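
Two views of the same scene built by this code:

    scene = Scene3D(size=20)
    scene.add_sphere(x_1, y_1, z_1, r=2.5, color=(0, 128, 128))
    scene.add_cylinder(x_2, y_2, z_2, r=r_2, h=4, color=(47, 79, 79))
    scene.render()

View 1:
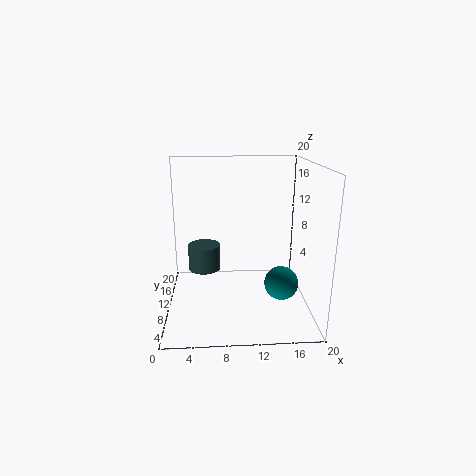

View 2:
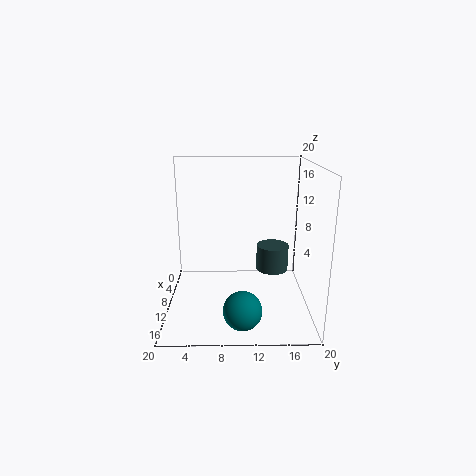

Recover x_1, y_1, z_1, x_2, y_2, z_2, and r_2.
x_1 = 16.5
y_1 = 10.5
z_1 = 2.5
x_2 = 5
y_2 = 15.5
z_2 = 3
r_2 = 2.5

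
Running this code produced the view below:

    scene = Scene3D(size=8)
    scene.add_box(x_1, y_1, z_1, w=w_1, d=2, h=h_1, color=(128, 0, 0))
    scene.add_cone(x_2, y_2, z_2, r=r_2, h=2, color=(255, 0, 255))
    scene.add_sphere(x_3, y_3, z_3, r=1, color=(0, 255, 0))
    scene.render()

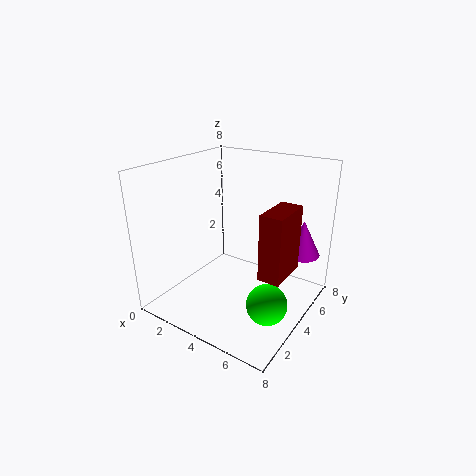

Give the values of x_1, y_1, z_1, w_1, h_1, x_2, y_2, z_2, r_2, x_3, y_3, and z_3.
x_1 = 7; y_1 = 1; z_1 = 4; w_1 = 1; h_1 = 3; x_2 = 7; y_2 = 6; z_2 = 3; r_2 = 1; x_3 = 7; y_3 = 2; z_3 = 2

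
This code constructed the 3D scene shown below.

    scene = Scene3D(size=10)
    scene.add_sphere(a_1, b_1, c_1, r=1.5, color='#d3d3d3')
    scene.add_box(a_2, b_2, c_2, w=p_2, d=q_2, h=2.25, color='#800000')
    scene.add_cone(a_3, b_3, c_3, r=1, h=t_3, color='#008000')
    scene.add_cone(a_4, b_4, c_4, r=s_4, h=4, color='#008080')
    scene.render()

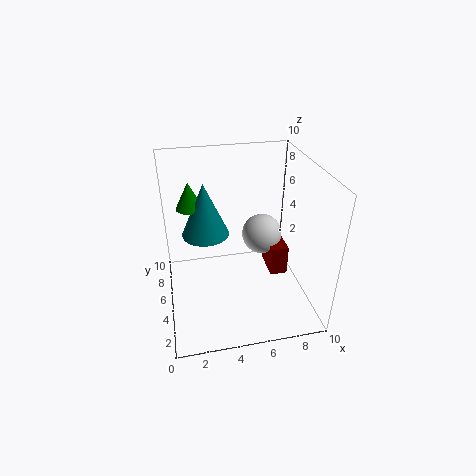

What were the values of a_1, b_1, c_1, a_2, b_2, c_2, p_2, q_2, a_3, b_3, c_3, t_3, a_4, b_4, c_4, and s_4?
a_1 = 7.25; b_1 = 6.75; c_1 = 4; a_2 = 7.5; b_2 = 4.75; c_2 = 1.5; p_2 = 1.25; q_2 = 2.5; a_3 = 2; b_3 = 7.75; c_3 = 6.25; t_3 = 2; a_4 = 3; b_4 = 7.25; c_4 = 4.25; s_4 = 1.75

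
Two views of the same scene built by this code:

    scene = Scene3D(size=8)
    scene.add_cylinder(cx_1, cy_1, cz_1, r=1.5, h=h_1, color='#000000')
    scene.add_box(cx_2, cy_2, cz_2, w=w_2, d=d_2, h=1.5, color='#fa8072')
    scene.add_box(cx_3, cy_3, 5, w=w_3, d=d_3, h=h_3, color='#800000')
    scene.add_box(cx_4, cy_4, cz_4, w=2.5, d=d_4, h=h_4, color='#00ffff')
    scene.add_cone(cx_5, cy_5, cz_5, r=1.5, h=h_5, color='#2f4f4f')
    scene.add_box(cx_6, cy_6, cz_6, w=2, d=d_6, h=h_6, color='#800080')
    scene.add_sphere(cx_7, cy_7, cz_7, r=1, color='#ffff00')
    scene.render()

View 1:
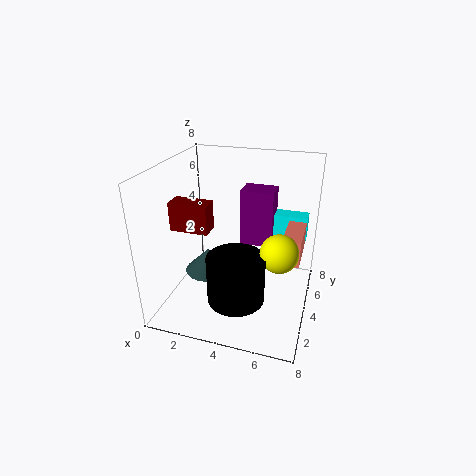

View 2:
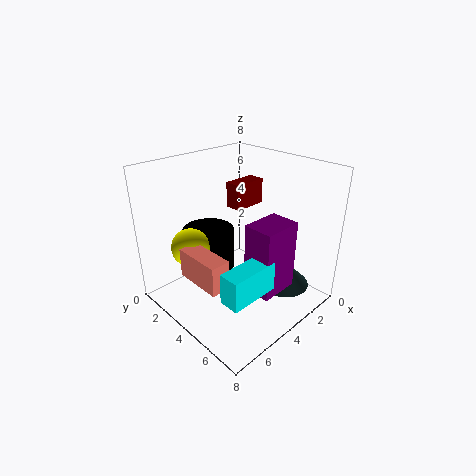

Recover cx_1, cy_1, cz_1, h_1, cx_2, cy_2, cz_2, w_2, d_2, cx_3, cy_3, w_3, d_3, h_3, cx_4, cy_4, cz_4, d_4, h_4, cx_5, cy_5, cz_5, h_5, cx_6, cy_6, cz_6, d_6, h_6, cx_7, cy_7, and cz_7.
cx_1 = 4.5; cy_1 = 2; cz_1 = 1.5; h_1 = 2.5; cx_2 = 6.5; cy_2 = 3.5; cz_2 = 3; w_2 = 1; d_2 = 2.5; cx_3 = 1; cy_3 = 2; w_3 = 2; d_3 = 1; h_3 = 1.5; cx_4 = 5; cy_4 = 6.5; cz_4 = 3; d_4 = 1; h_4 = 1.5; cx_5 = 1.5; cy_5 = 5.5; cz_5 = 0.5; h_5 = 1.5; cx_6 = 3.5; cy_6 = 6; cz_6 = 2.5; d_6 = 1.5; h_6 = 3.5; cx_7 = 6.5; cy_7 = 3; cz_7 = 4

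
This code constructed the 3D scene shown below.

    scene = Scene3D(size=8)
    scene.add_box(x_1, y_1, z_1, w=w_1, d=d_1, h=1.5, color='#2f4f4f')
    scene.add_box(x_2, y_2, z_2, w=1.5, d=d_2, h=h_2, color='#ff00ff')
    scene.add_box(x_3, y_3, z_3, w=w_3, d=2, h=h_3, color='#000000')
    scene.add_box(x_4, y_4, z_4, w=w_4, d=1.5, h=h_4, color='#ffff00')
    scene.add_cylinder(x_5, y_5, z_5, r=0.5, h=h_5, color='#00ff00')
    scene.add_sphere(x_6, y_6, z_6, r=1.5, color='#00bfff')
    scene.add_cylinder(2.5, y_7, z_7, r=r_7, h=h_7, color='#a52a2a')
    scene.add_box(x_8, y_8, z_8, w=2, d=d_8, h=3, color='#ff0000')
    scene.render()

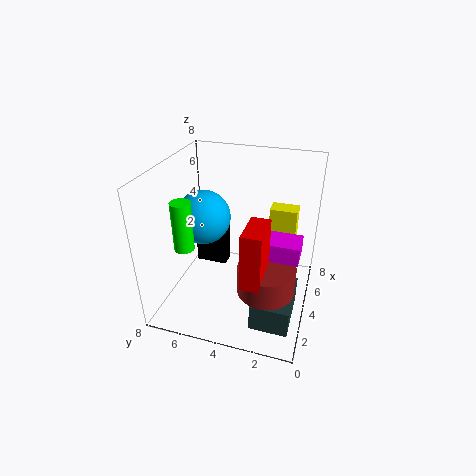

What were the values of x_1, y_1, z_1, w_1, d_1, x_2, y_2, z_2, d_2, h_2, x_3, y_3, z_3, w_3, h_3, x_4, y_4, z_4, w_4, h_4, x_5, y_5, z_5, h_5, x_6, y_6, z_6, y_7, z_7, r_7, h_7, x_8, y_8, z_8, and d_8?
x_1 = 1, y_1 = 0.5, z_1 = 0.5, w_1 = 3, d_1 = 2, x_2 = 3, y_2 = 0.5, z_2 = 3.5, d_2 = 2, h_2 = 1, x_3 = 6, y_3 = 5.5, z_3 = 0.5, w_3 = 1, h_3 = 3.5, x_4 = 5, y_4 = 1, z_4 = 3, w_4 = 1, h_4 = 2.5, x_5 = 1.5, y_5 = 6, z_5 = 4.5, h_5 = 2.5, x_6 = 4, y_6 = 6, z_6 = 5, y_7 = 2, z_7 = 2, r_7 = 1.5, h_7 = 1.5, x_8 = 1, y_8 = 2, z_8 = 3, d_8 = 1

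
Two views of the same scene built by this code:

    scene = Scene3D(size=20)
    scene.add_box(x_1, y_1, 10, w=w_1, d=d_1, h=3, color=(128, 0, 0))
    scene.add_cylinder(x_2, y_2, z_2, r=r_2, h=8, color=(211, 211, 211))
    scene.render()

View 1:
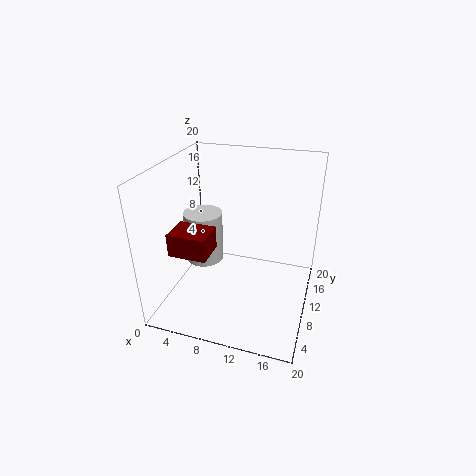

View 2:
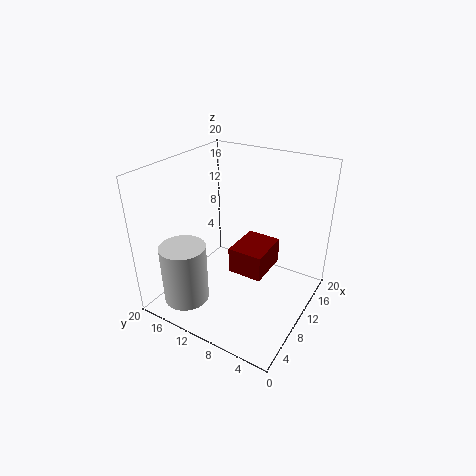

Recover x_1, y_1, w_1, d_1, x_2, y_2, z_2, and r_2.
x_1 = 3
y_1 = 3
w_1 = 5
d_1 = 4
x_2 = 3
y_2 = 14
z_2 = 3
r_2 = 3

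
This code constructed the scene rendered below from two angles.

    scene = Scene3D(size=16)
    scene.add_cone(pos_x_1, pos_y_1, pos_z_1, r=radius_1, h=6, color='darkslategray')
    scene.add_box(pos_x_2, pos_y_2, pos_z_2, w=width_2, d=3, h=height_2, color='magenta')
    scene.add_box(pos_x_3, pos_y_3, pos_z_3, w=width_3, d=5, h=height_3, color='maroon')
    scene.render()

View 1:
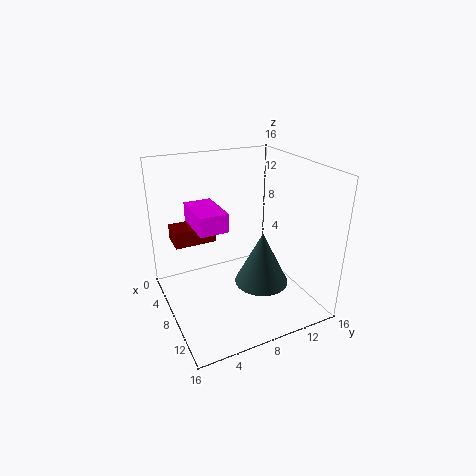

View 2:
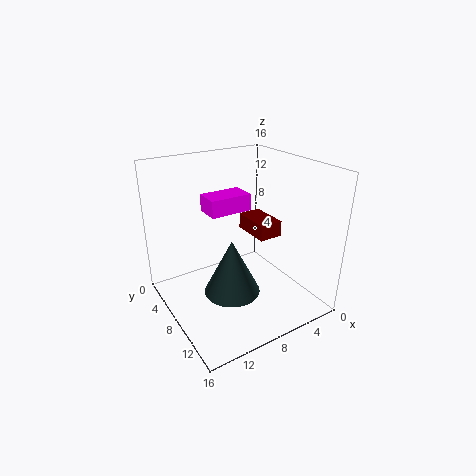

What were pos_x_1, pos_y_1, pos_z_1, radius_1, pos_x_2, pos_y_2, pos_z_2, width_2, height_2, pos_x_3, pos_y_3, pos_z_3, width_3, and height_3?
pos_x_1 = 10; pos_y_1 = 10; pos_z_1 = 3; radius_1 = 3; pos_x_2 = 5; pos_y_2 = 3; pos_z_2 = 10; width_2 = 5; height_2 = 2; pos_x_3 = 1; pos_y_3 = 2; pos_z_3 = 6; width_3 = 3; height_3 = 2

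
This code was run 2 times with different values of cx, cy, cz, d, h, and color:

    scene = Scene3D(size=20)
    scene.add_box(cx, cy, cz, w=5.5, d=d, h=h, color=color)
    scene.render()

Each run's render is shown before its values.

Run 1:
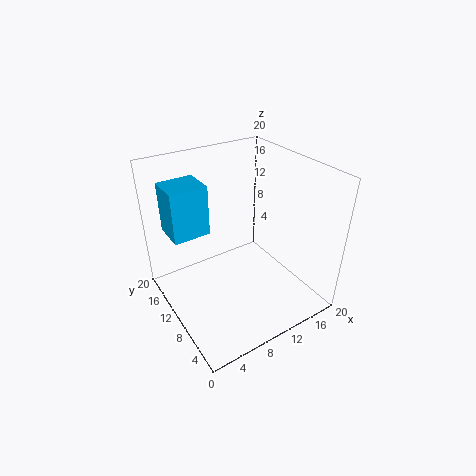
cx = 2.5
cy = 14.5
cz = 9
d = 5
h = 7.5
color = 'deepskyblue'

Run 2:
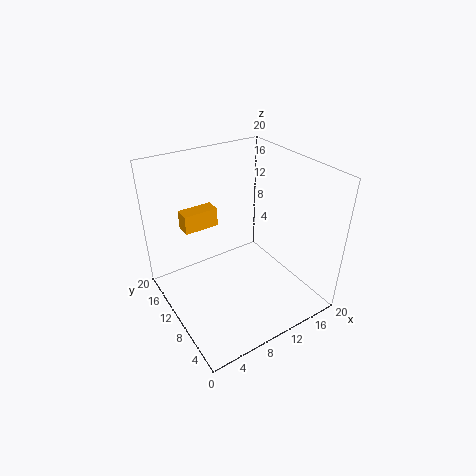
cx = 5.5
cy = 17.5
cz = 8
d = 2.5
h = 3
color = 'orange'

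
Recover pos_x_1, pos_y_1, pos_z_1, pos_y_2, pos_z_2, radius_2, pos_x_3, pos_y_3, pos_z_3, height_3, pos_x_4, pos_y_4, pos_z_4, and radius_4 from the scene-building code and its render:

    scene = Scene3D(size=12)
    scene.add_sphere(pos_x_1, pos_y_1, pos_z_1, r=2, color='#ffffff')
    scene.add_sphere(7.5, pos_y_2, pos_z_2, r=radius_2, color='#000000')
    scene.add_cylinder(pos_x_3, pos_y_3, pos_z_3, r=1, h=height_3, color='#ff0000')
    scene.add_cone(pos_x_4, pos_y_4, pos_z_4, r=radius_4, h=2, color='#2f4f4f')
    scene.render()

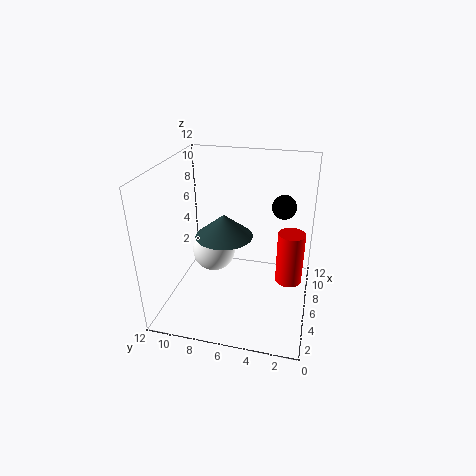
pos_x_1 = 8.5
pos_y_1 = 9
pos_z_1 = 3
pos_y_2 = 2.5
pos_z_2 = 8.5
radius_2 = 1
pos_x_3 = 4
pos_y_3 = 1.5
pos_z_3 = 4
height_3 = 4
pos_x_4 = 7
pos_y_4 = 7.5
pos_z_4 = 5.5
radius_4 = 2.5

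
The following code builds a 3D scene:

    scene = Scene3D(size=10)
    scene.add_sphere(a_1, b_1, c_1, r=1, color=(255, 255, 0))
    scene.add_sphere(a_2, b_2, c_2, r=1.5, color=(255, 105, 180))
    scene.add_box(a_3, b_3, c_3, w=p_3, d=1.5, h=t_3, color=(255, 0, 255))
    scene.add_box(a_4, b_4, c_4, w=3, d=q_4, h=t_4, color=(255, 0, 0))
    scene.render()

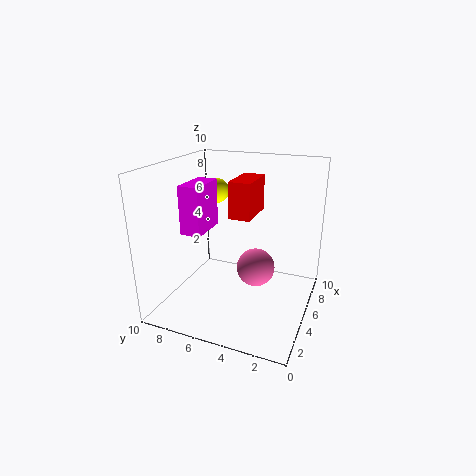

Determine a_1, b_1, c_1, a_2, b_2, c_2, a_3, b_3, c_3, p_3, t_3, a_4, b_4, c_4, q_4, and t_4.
a_1 = 9
b_1 = 8.5
c_1 = 7
a_2 = 7.5
b_2 = 4.5
c_2 = 1.5
a_3 = 4
b_3 = 7.5
c_3 = 5
p_3 = 3
t_3 = 3.5
a_4 = 4.5
b_4 = 4
c_4 = 6.5
q_4 = 1.5
t_4 = 2.5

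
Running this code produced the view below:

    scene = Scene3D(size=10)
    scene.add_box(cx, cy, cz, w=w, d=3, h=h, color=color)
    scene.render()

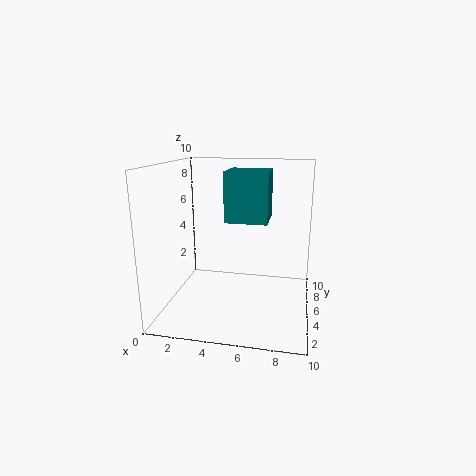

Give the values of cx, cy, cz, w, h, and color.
cx = 4, cy = 5, cz = 6, w = 3, h = 3.5, color = 'teal'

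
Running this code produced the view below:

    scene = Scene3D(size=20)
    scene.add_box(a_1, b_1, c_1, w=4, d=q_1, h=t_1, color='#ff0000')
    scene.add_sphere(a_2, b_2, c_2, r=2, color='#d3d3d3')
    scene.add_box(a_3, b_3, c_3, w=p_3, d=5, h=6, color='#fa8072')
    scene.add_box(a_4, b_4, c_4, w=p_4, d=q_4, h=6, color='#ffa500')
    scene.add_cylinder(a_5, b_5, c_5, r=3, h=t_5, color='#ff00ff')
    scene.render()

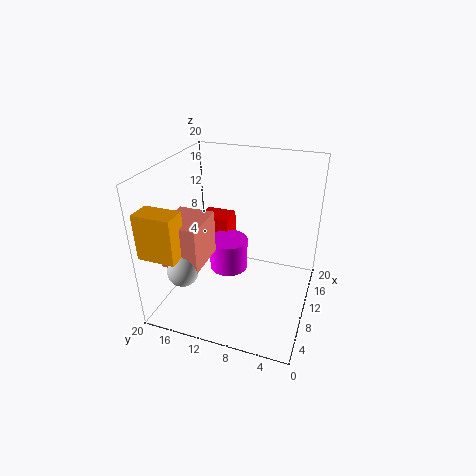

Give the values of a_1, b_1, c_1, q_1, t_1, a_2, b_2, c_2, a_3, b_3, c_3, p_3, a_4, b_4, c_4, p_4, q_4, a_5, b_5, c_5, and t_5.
a_1 = 16
b_1 = 14
c_1 = 5
q_1 = 5
t_1 = 4
a_2 = 3
b_2 = 15
c_2 = 8
a_3 = 3
b_3 = 13
c_3 = 8
p_3 = 6
a_4 = 1
b_4 = 15
c_4 = 10
p_4 = 3
q_4 = 5
a_5 = 14
b_5 = 13
c_5 = 2
t_5 = 5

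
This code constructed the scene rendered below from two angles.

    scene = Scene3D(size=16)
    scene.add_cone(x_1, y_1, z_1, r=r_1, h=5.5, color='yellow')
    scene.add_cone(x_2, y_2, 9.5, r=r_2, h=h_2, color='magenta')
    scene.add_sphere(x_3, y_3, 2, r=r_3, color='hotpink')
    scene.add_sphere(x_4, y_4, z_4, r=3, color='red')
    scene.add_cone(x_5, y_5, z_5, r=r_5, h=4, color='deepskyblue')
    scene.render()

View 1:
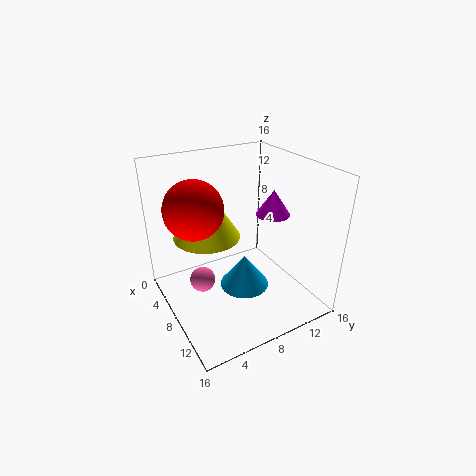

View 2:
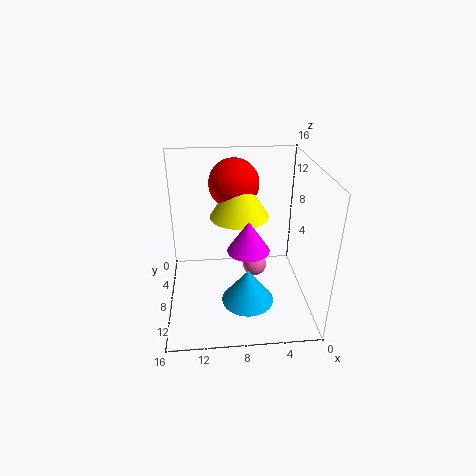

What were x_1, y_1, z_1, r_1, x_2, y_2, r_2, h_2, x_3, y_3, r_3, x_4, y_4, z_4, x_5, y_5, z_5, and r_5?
x_1 = 7.5, y_1 = 4.5, z_1 = 9, r_1 = 3.5, x_2 = 7.5, y_2 = 13, r_2 = 2, h_2 = 3, x_3 = 5.5, y_3 = 4.5, r_3 = 1.5, x_4 = 8, y_4 = 3, z_4 = 12.5, x_5 = 7, y_5 = 9.5, z_5 = 0.5, r_5 = 3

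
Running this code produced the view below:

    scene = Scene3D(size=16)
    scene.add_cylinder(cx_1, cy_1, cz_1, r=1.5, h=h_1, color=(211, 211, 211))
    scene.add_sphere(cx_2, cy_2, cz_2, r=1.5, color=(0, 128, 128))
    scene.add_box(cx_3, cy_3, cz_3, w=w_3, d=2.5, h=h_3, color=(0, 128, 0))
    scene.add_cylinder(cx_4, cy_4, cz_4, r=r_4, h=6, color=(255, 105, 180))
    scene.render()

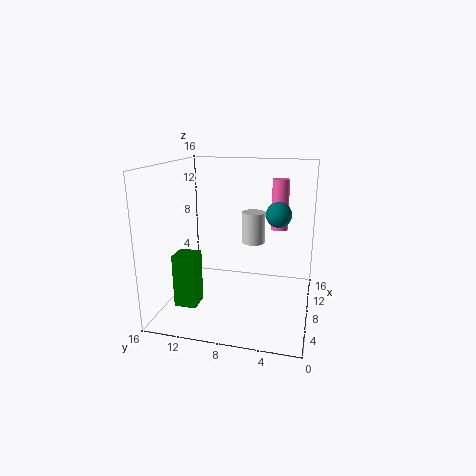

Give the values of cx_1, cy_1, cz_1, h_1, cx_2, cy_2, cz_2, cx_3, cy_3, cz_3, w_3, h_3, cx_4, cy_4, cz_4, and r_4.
cx_1 = 14; cy_1 = 7.5; cz_1 = 5.5; h_1 = 4; cx_2 = 11.5; cy_2 = 4; cz_2 = 10; cx_3 = 4.5; cy_3 = 12; cz_3 = 0.5; w_3 = 2.5; h_3 = 6; cx_4 = 12.5; cy_4 = 4; cz_4 = 8; r_4 = 1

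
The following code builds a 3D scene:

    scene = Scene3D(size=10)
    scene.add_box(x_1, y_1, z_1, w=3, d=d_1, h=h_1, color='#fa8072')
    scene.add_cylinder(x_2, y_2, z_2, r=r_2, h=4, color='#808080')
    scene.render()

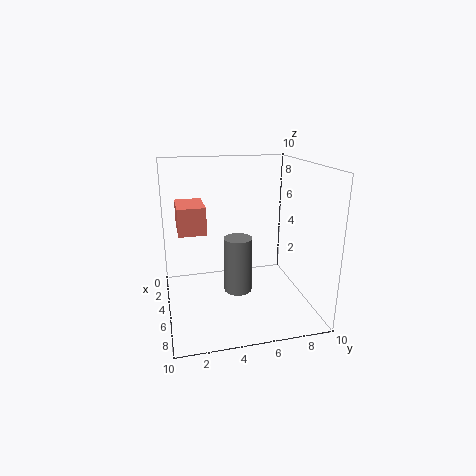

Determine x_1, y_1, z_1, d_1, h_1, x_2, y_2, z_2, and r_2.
x_1 = 1, y_1 = 1, z_1 = 5, d_1 = 2, h_1 = 2, x_2 = 5, y_2 = 5, z_2 = 1, r_2 = 1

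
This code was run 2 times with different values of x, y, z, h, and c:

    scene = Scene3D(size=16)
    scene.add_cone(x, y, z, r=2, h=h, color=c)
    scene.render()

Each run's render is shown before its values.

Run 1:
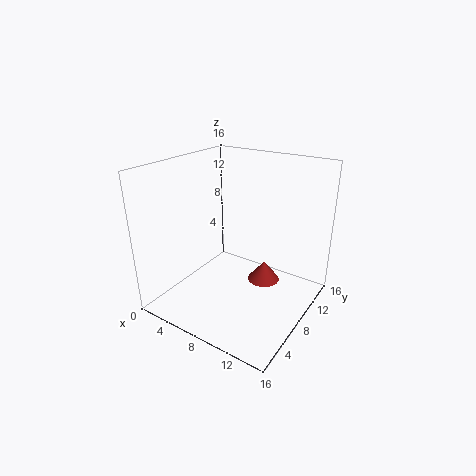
x = 9
y = 12.5
z = 0.5
h = 2.5
c = 'brown'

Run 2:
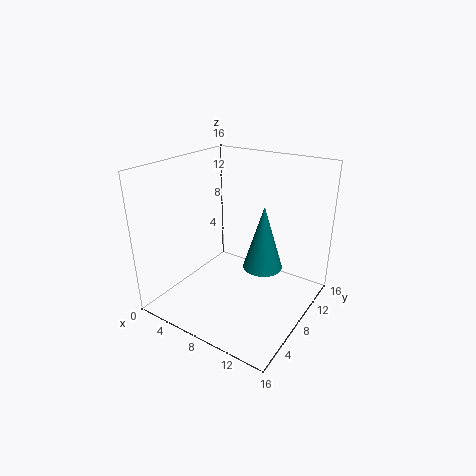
x = 12
y = 6.5
z = 6.5
h = 6.5
c = 'teal'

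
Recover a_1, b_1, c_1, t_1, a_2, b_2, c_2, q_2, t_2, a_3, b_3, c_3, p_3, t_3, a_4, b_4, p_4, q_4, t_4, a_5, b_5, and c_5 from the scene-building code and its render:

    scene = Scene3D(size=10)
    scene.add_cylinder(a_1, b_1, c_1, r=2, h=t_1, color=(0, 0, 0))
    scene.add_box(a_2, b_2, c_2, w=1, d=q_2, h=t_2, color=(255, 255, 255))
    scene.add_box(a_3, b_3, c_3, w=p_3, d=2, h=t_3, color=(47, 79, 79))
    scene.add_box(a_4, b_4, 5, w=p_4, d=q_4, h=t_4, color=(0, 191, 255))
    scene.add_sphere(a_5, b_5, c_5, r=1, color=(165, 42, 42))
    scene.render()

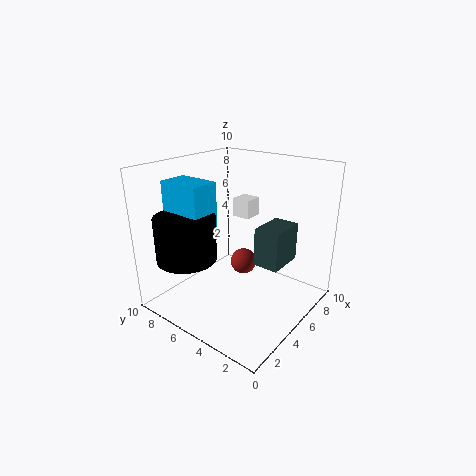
a_1 = 2; b_1 = 7; c_1 = 4; t_1 = 3; a_2 = 2; b_2 = 2; c_2 = 8; q_2 = 1; t_2 = 1; a_3 = 7; b_3 = 3; c_3 = 2; p_3 = 3; t_3 = 3; a_4 = 2; b_4 = 6; p_4 = 2; q_4 = 3; t_4 = 4; a_5 = 7; b_5 = 6; c_5 = 2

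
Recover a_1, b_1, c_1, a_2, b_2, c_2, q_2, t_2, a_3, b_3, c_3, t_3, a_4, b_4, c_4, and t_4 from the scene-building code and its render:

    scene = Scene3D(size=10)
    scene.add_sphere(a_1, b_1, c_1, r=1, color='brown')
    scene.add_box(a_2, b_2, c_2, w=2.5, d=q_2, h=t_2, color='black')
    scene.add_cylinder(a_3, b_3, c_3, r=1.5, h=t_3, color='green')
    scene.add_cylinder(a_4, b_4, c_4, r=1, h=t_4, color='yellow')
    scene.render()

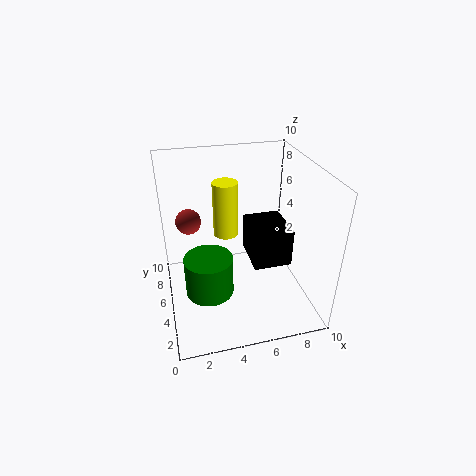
a_1 = 2; b_1 = 9; c_1 = 4.5; a_2 = 5.5; b_2 = 2.5; c_2 = 4; q_2 = 3; t_2 = 2.5; a_3 = 2.5; b_3 = 2.5; c_3 = 3; t_3 = 2.5; a_4 = 5; b_4 = 9; c_4 = 3; t_4 = 4.5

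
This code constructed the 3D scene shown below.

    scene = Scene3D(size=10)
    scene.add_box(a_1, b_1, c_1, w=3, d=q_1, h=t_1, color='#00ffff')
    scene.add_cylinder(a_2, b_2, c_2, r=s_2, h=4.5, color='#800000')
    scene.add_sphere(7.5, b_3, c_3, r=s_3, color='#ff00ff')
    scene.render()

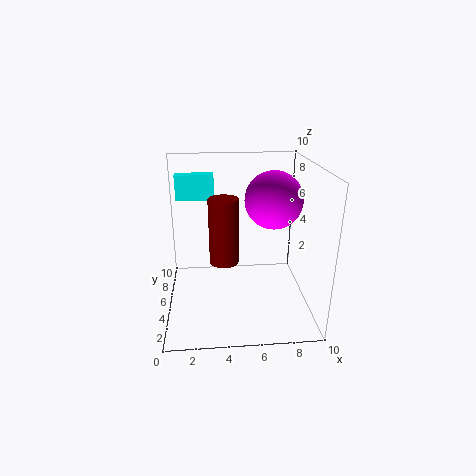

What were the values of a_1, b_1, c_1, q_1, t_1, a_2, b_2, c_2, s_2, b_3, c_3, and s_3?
a_1 = 0.5
b_1 = 9
c_1 = 6.5
q_1 = 1
t_1 = 2
a_2 = 4
b_2 = 4.5
c_2 = 3.5
s_2 = 1
b_3 = 5.5
c_3 = 7.5
s_3 = 2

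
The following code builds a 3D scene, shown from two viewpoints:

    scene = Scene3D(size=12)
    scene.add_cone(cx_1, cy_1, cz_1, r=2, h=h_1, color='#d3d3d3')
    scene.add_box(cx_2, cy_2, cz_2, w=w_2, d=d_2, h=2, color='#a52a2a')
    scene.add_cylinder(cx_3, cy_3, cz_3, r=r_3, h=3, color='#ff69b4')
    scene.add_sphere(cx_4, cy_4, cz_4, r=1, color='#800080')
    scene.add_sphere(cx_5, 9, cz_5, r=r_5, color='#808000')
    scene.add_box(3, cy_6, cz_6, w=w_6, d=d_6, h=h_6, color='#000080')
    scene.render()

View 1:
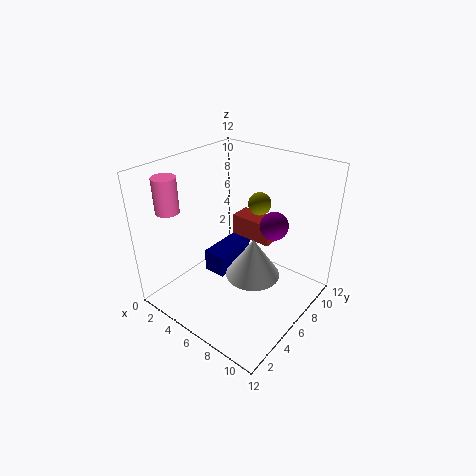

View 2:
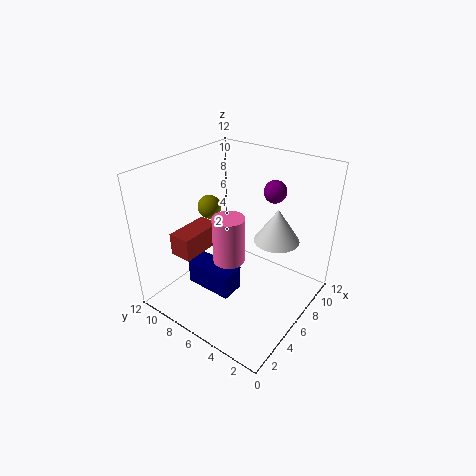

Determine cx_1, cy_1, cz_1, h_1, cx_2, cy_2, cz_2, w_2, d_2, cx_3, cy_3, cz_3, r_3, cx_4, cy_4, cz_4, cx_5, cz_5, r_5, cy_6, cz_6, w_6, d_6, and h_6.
cx_1 = 9; cy_1 = 4; cz_1 = 5; h_1 = 3; cx_2 = 3; cy_2 = 9; cz_2 = 4; w_2 = 4; d_2 = 2; cx_3 = 1; cy_3 = 3; cz_3 = 8; r_3 = 1; cx_4 = 10; cy_4 = 5; cz_4 = 9; cx_5 = 6; cz_5 = 8; r_5 = 1; cy_6 = 5; cz_6 = 2; w_6 = 2; d_6 = 4; h_6 = 2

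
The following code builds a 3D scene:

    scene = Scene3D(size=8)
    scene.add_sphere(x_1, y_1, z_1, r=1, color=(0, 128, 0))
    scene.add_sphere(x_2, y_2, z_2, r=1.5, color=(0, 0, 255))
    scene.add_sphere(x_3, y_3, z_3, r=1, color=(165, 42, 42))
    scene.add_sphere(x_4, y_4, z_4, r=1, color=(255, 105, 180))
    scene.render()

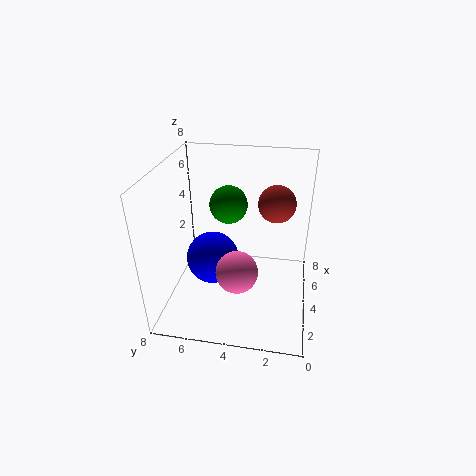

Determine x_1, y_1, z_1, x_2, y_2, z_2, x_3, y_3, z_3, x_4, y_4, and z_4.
x_1 = 4
y_1 = 4.5
z_1 = 6
x_2 = 4
y_2 = 5.5
z_2 = 2.5
x_3 = 4.5
y_3 = 2
z_3 = 6
x_4 = 1
y_4 = 3.5
z_4 = 4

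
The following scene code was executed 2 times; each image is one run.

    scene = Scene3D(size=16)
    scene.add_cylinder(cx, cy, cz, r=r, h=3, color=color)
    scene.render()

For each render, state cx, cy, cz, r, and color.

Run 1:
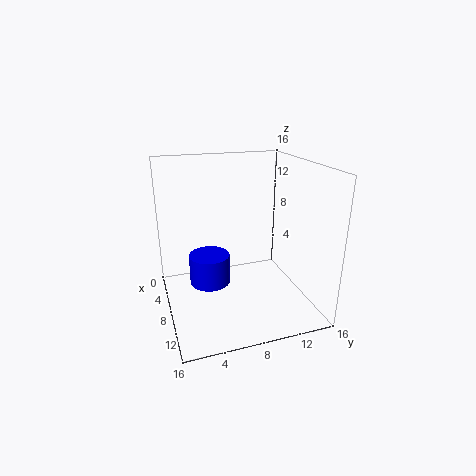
cx = 11, cy = 4, cz = 5, r = 2, color = 'blue'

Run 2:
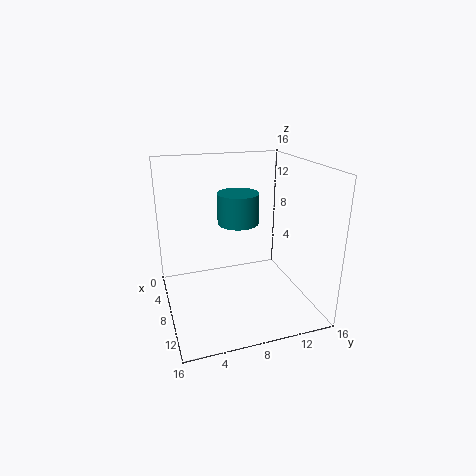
cx = 11, cy = 7, cz = 11, r = 2, color = 'teal'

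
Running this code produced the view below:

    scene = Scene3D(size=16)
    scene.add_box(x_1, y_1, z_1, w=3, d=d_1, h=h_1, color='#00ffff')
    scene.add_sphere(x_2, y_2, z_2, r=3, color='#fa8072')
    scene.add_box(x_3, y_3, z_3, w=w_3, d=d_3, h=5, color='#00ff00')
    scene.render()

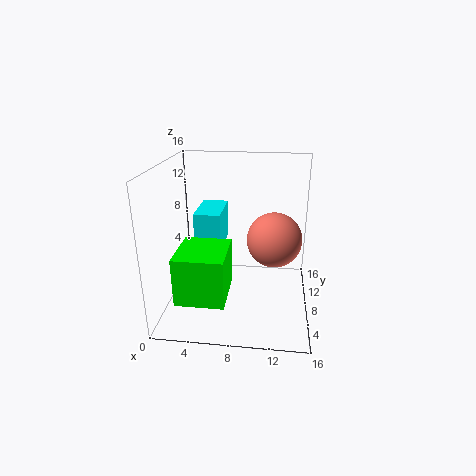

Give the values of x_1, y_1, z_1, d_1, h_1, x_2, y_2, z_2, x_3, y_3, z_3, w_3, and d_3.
x_1 = 3, y_1 = 8, z_1 = 6, d_1 = 5.5, h_1 = 4.5, x_2 = 12, y_2 = 8, z_2 = 8, x_3 = 2.5, y_3 = 1, z_3 = 3.5, w_3 = 5, d_3 = 5.5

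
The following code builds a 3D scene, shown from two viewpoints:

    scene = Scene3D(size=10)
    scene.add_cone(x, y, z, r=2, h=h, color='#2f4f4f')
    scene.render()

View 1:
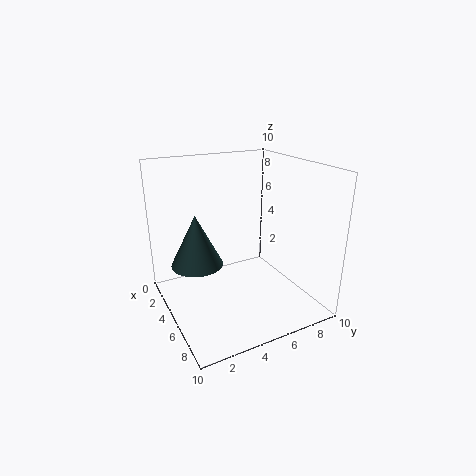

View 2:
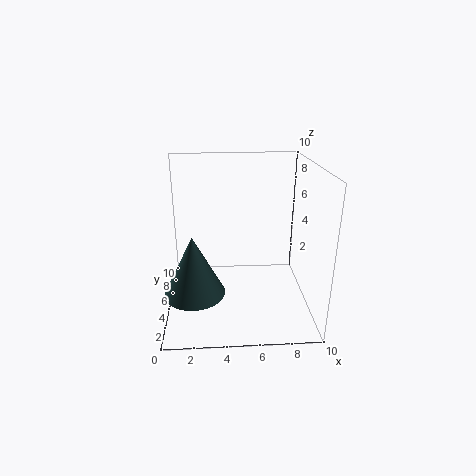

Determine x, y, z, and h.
x = 2
y = 3
z = 2
h = 4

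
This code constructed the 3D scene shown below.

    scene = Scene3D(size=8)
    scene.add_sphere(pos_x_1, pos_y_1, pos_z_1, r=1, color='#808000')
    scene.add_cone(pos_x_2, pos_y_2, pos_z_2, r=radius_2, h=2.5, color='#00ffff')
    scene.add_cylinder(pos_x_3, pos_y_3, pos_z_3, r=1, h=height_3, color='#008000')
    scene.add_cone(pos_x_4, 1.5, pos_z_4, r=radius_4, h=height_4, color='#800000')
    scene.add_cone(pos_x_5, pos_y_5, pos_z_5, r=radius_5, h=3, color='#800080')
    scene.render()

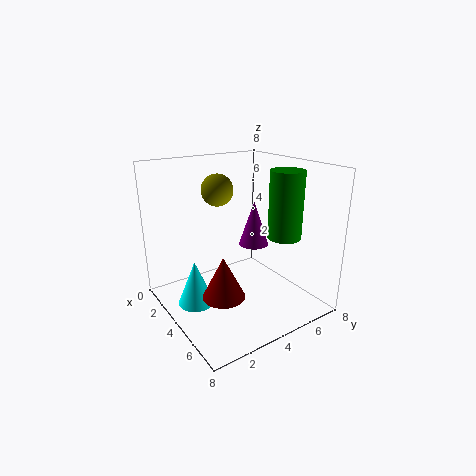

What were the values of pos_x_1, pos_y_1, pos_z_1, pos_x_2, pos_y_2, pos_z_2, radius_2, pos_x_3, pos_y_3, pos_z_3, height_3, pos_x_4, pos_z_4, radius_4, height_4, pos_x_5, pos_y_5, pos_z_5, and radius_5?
pos_x_1 = 1; pos_y_1 = 4.5; pos_z_1 = 6; pos_x_2 = 3.5; pos_y_2 = 1.5; pos_z_2 = 0.5; radius_2 = 1; pos_x_3 = 4.5; pos_y_3 = 7; pos_z_3 = 3.5; height_3 = 4; pos_x_4 = 6.5; pos_z_4 = 2.5; radius_4 = 1; height_4 = 2; pos_x_5 = 1.5; pos_y_5 = 7; pos_z_5 = 2; radius_5 = 1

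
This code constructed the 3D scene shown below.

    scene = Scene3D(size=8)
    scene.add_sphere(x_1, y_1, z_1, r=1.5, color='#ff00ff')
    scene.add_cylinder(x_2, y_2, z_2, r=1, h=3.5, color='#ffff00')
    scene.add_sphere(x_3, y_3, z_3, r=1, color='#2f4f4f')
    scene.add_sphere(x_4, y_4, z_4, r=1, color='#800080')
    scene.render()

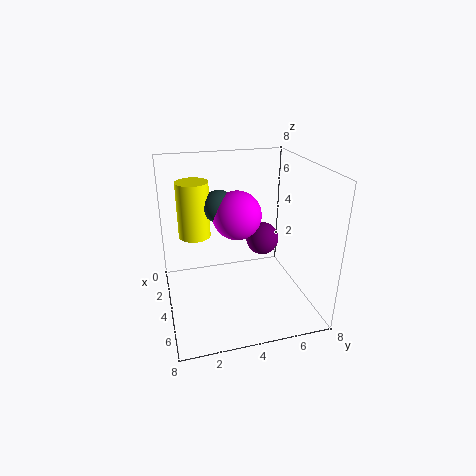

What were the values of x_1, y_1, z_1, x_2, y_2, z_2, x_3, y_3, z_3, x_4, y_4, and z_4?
x_1 = 2; y_1 = 4.5; z_1 = 4.5; x_2 = 1; y_2 = 2; z_2 = 3; x_3 = 1.5; y_3 = 3.5; z_3 = 5; x_4 = 2.5; y_4 = 6; z_4 = 3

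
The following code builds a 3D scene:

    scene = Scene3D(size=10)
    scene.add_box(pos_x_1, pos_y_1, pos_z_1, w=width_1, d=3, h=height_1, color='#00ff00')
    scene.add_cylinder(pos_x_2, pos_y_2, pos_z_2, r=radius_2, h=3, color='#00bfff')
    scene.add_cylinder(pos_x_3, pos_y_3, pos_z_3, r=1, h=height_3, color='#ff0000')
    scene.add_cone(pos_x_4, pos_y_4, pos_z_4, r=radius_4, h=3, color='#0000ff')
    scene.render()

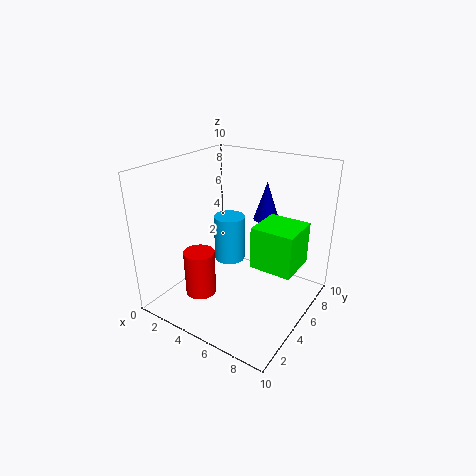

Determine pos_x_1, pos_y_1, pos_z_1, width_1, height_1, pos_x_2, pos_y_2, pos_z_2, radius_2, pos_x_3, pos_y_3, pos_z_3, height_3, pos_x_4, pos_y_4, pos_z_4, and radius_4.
pos_x_1 = 6
pos_y_1 = 5
pos_z_1 = 3
width_1 = 3
height_1 = 3
pos_x_2 = 5
pos_y_2 = 4
pos_z_2 = 4
radius_2 = 1
pos_x_3 = 4
pos_y_3 = 2
pos_z_3 = 2
height_3 = 3
pos_x_4 = 5
pos_y_4 = 9
pos_z_4 = 5
radius_4 = 1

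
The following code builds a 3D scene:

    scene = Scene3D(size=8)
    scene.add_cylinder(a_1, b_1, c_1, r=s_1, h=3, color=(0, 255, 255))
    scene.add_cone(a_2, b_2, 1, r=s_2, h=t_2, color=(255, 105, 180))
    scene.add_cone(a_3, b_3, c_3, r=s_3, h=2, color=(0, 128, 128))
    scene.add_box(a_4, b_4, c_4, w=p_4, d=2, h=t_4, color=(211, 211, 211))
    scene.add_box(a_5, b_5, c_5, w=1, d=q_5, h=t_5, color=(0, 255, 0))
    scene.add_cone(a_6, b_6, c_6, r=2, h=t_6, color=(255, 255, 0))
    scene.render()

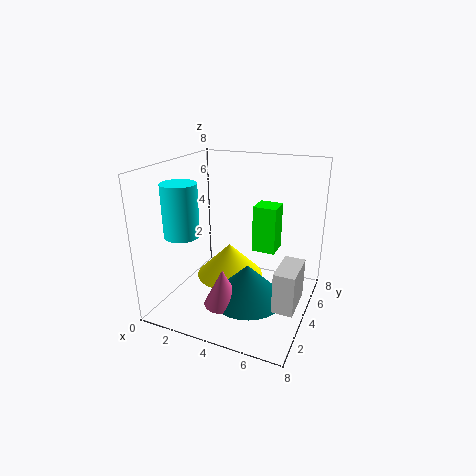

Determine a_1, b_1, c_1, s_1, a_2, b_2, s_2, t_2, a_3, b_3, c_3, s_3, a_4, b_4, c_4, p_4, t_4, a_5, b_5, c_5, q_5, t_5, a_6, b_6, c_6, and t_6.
a_1 = 1; b_1 = 3; c_1 = 4; s_1 = 1; a_2 = 4; b_2 = 2; s_2 = 1; t_2 = 2; a_3 = 5; b_3 = 3; c_3 = 1; s_3 = 2; a_4 = 7; b_4 = 1; c_4 = 2; p_4 = 1; t_4 = 2; a_5 = 6; b_5 = 1; c_5 = 5; q_5 = 1; t_5 = 2; a_6 = 3; b_6 = 5; c_6 = 1; t_6 = 2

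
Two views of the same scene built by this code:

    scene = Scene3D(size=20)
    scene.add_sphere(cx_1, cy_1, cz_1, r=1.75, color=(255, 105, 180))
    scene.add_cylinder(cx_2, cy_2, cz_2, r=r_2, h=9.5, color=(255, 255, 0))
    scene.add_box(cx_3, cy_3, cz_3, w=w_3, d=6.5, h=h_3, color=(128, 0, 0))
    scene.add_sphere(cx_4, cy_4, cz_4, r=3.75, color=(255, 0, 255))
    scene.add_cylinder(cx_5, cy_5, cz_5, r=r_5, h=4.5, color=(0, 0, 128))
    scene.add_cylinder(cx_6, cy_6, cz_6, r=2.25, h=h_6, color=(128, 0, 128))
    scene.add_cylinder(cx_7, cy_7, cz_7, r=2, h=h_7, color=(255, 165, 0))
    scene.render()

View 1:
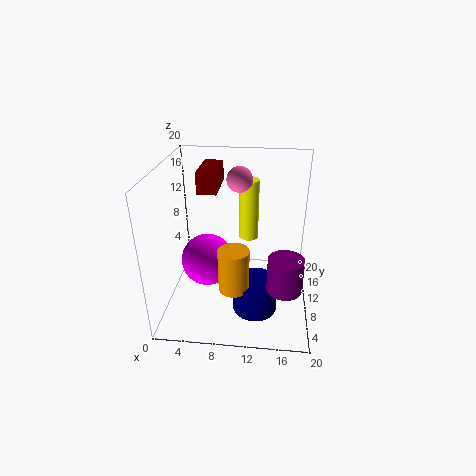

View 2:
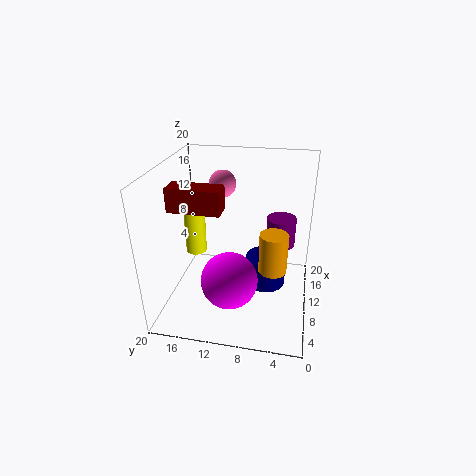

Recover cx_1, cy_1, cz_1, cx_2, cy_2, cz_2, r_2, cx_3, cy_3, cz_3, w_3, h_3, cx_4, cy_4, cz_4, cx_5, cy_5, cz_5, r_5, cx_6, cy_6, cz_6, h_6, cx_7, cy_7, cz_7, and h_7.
cx_1 = 10; cy_1 = 12; cz_1 = 17.75; cx_2 = 11; cy_2 = 16.5; cz_2 = 6.75; r_2 = 1.5; cx_3 = 4.25; cy_3 = 11; cz_3 = 15.75; w_3 = 2.75; h_3 = 3; cx_4 = 5.5; cy_4 = 10.25; cz_4 = 6; cx_5 = 12.75; cy_5 = 6.25; cz_5 = 1.25; r_5 = 3; cx_6 = 16.5; cy_6 = 4.5; cz_6 = 6; h_6 = 4.5; cx_7 = 10; cy_7 = 5; cz_7 = 5.25; h_7 = 5.75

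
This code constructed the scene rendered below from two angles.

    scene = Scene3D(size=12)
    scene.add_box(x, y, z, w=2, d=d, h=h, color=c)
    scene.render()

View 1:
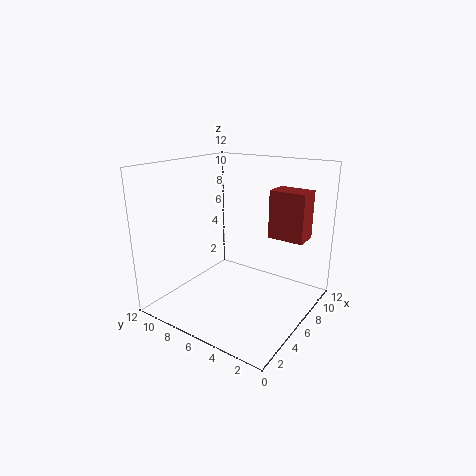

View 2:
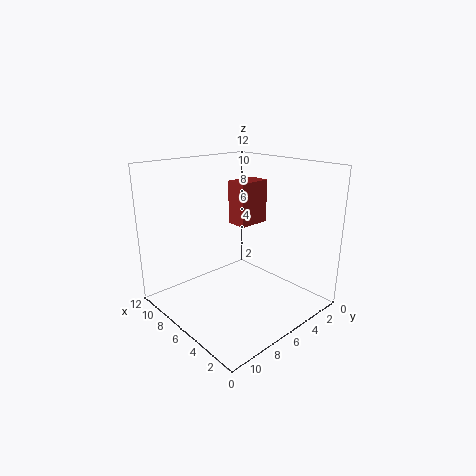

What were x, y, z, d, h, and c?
x = 7.5; y = 1; z = 6; d = 3; h = 4; c = 'brown'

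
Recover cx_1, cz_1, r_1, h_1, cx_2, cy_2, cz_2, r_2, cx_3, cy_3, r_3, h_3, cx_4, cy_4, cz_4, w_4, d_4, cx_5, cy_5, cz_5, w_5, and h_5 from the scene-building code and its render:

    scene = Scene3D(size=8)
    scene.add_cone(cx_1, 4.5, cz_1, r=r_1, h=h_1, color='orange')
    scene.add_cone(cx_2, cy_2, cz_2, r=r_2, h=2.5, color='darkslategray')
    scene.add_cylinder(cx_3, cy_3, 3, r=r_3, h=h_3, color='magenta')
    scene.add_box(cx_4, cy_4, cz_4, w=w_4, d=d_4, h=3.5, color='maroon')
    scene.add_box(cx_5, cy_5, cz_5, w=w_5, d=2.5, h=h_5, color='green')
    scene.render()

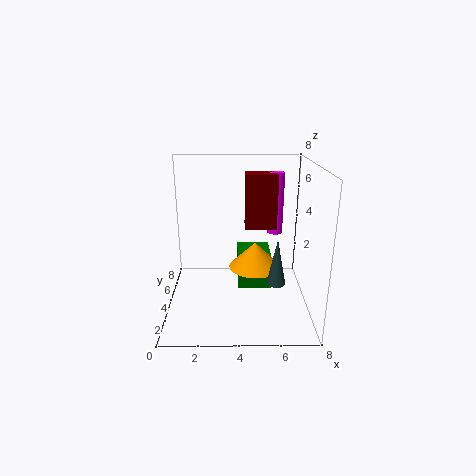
cx_1 = 5, cz_1 = 2, r_1 = 1.5, h_1 = 1.5, cx_2 = 6, cy_2 = 2.5, cz_2 = 2, r_2 = 0.5, cx_3 = 6.5, cy_3 = 7.5, r_3 = 0.5, h_3 = 4, cx_4 = 4.5, cy_4 = 6.5, cz_4 = 3.5, w_4 = 2, d_4 = 1.5, cx_5 = 4, cy_5 = 4.5, cz_5 = 0.5, w_5 = 2, h_5 = 2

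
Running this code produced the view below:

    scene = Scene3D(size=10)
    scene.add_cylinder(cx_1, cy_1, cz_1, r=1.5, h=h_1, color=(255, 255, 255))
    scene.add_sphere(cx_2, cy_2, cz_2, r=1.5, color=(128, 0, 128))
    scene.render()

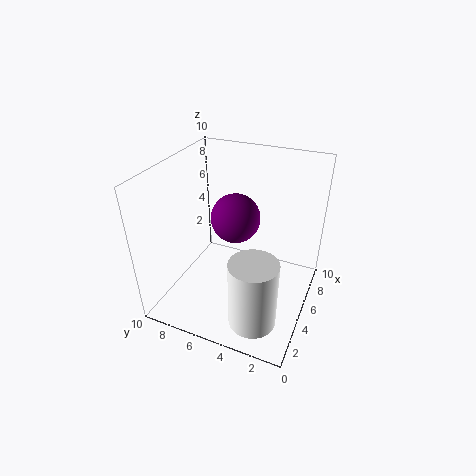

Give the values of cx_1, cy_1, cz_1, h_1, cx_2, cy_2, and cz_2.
cx_1 = 1.5
cy_1 = 2.5
cz_1 = 1.5
h_1 = 4.5
cx_2 = 3.5
cy_2 = 4.5
cz_2 = 7.5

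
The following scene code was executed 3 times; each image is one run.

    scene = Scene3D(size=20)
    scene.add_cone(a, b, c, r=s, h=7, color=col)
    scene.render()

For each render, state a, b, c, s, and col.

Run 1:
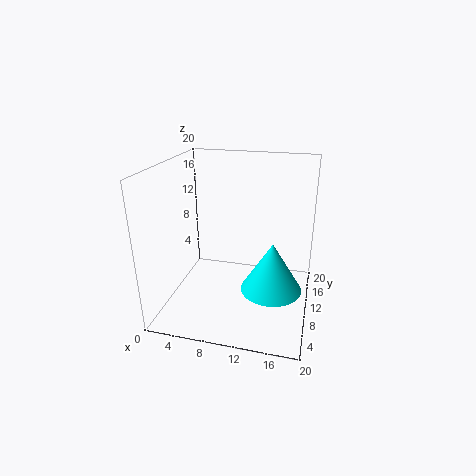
a = 15; b = 9.25; c = 3; s = 4.25; col = 'cyan'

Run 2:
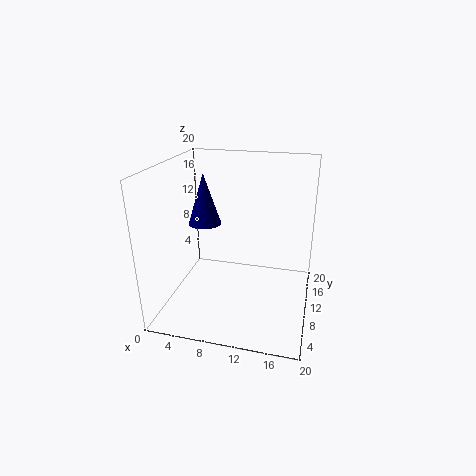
a = 5.25; b = 10; c = 11.75; s = 2.25; col = 'navy'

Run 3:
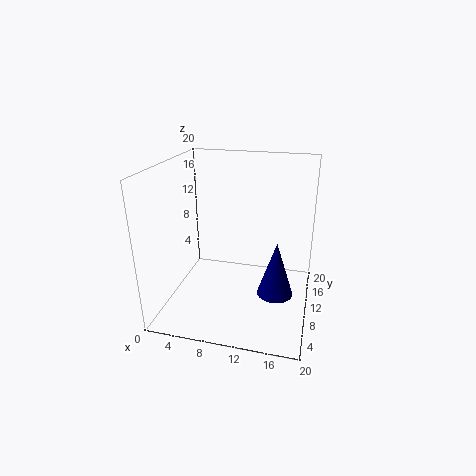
a = 16; b = 5.5; c = 5; s = 2.25; col = 'navy'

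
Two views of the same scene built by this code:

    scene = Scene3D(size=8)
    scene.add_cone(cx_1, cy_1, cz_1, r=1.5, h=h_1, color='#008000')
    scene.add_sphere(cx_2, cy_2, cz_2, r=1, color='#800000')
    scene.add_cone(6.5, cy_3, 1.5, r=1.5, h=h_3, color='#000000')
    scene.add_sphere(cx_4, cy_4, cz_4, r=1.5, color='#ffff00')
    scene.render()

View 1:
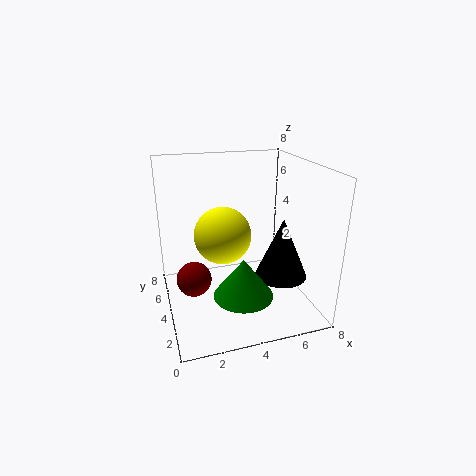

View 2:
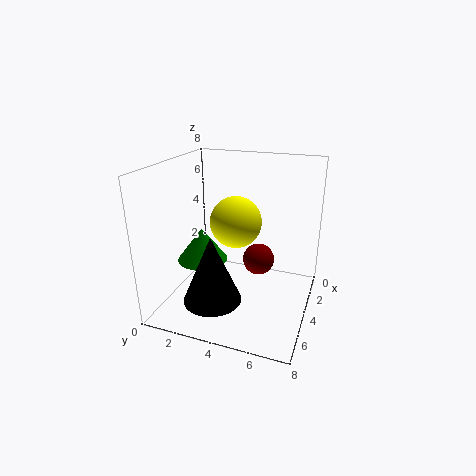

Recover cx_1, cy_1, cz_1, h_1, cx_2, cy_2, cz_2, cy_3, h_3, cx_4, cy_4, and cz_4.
cx_1 = 3.5
cy_1 = 1.5
cz_1 = 2
h_1 = 2
cx_2 = 1.5
cy_2 = 4.5
cz_2 = 1.5
cy_3 = 3.5
h_3 = 3.5
cx_4 = 3
cy_4 = 3.5
cz_4 = 4.5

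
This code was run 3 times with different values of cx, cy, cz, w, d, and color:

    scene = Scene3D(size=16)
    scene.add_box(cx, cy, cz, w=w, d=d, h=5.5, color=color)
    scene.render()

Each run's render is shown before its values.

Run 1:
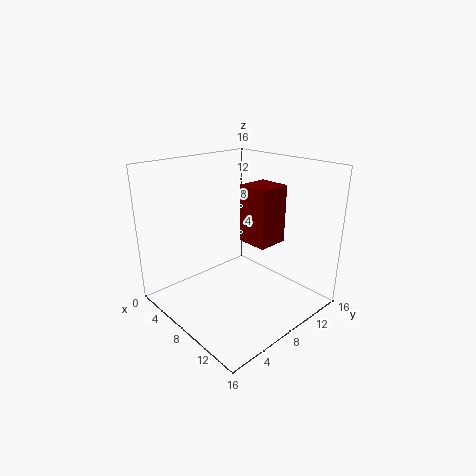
cx = 11
cy = 5.5
cz = 9.5
w = 3
d = 3
color = 'maroon'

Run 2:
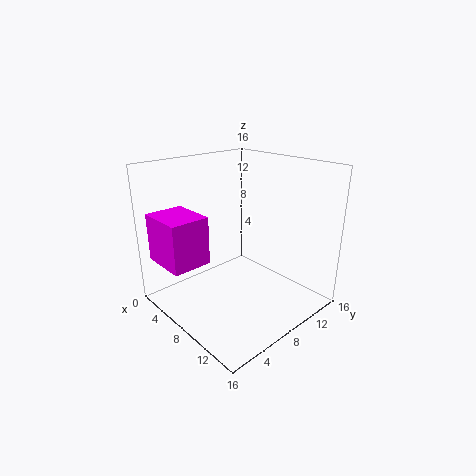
cx = 0.5
cy = 1
cz = 5
w = 5.5
d = 4.5
color = 'magenta'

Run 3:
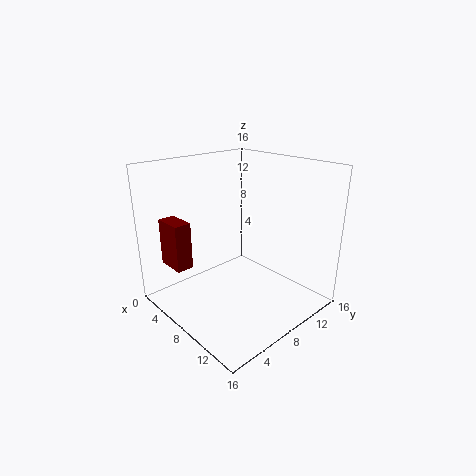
cx = 0.5
cy = 2.5
cz = 4
w = 3.5
d = 2
color = 'maroon'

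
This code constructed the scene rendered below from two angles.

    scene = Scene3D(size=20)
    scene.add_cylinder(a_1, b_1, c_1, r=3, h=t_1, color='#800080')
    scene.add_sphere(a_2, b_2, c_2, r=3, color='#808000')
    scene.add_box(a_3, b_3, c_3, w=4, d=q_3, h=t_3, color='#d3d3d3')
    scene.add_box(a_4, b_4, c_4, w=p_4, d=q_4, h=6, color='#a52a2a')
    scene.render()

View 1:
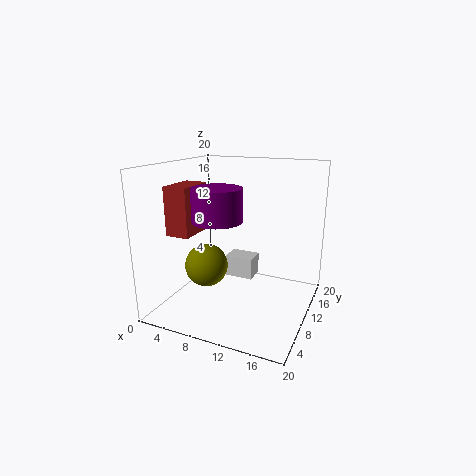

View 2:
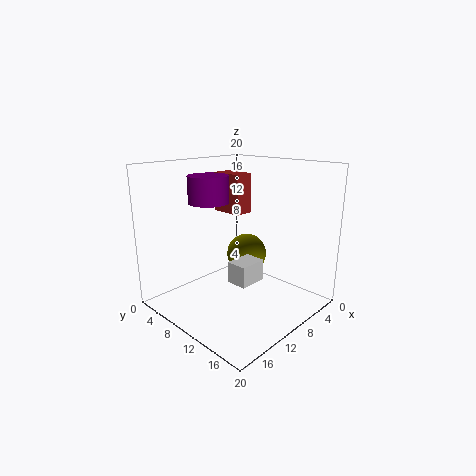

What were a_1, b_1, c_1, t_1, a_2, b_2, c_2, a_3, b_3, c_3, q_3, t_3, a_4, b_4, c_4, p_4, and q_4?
a_1 = 10
b_1 = 4
c_1 = 14
t_1 = 4
a_2 = 6
b_2 = 8
c_2 = 6
a_3 = 8
b_3 = 10
c_3 = 4
q_3 = 3
t_3 = 3
a_4 = 4
b_4 = 2
c_4 = 12
p_4 = 3
q_4 = 5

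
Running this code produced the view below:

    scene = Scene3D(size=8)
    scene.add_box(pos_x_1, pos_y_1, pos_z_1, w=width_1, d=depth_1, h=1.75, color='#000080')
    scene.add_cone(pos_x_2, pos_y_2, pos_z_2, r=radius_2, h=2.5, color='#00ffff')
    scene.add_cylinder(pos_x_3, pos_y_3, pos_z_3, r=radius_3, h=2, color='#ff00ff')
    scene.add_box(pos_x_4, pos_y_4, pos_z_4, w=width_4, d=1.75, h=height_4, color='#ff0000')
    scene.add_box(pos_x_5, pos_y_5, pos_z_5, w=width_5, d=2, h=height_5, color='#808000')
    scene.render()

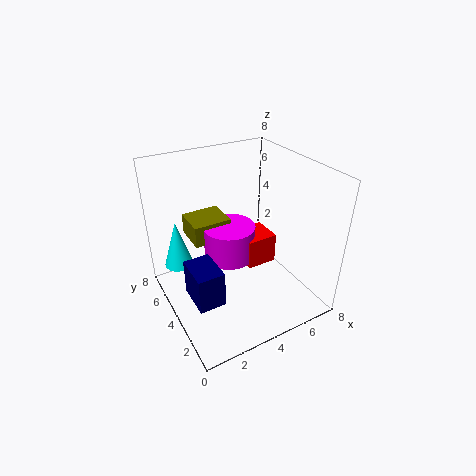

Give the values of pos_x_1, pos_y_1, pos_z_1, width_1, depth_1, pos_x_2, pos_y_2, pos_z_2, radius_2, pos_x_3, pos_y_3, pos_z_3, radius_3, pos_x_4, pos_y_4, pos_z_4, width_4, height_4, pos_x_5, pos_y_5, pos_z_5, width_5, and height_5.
pos_x_1 = 0.25, pos_y_1 = 0.75, pos_z_1 = 3, width_1 = 1.25, depth_1 = 1.75, pos_x_2 = 0.75, pos_y_2 = 4.75, pos_z_2 = 3, radius_2 = 0.75, pos_x_3 = 4, pos_y_3 = 5, pos_z_3 = 2.25, radius_3 = 1.5, pos_x_4 = 4.5, pos_y_4 = 3.5, pos_z_4 = 2, width_4 = 1.75, height_4 = 1.75, pos_x_5 = 2, pos_y_5 = 5.25, pos_z_5 = 3.25, width_5 = 2.25, height_5 = 1.25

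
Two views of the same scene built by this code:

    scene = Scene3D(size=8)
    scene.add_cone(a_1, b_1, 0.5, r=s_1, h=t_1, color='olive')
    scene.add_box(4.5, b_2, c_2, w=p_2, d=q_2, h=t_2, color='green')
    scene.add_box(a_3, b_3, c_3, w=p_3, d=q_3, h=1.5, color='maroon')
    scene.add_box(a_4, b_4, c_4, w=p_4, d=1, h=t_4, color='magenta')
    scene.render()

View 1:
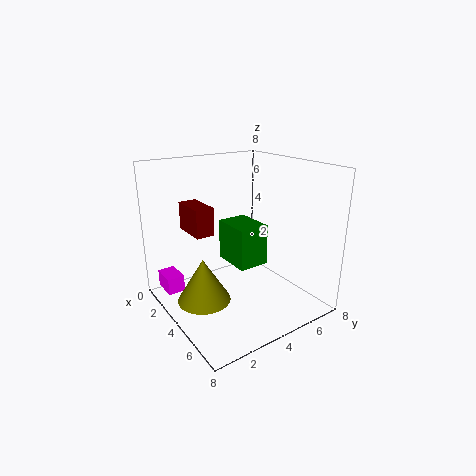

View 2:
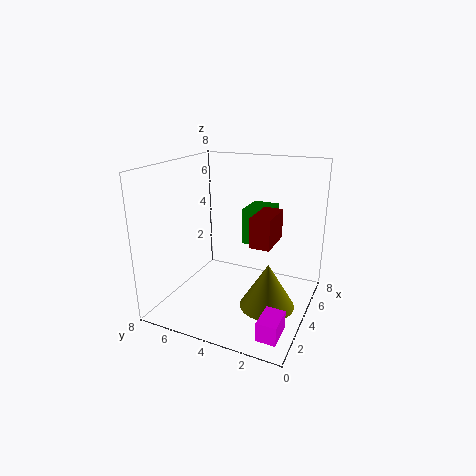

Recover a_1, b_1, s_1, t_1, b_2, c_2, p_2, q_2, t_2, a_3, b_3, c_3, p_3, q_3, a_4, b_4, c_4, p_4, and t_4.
a_1 = 3.5, b_1 = 2, s_1 = 1.5, t_1 = 2.5, b_2 = 2.5, c_2 = 3.5, p_2 = 2, q_2 = 1.5, t_2 = 2, a_3 = 2, b_3 = 1.5, c_3 = 4.5, p_3 = 2, q_3 = 1, a_4 = 0.5, b_4 = 0.5, c_4 = 0.5, p_4 = 1.5, t_4 = 1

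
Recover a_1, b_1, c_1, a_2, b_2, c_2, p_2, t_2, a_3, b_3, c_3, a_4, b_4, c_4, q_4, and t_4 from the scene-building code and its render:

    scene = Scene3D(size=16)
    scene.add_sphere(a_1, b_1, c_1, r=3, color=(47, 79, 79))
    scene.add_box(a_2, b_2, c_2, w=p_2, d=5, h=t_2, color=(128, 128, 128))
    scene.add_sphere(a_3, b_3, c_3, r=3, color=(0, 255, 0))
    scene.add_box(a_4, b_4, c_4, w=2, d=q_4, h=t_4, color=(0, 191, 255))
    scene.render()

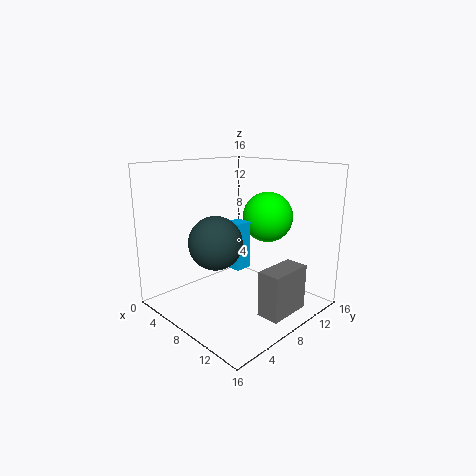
a_1 = 6.5
b_1 = 6
c_1 = 7.5
a_2 = 12
b_2 = 7
c_2 = 0.5
p_2 = 2.5
t_2 = 5
a_3 = 8
b_3 = 13
c_3 = 9.5
a_4 = 6
b_4 = 8
c_4 = 4
q_4 = 2
t_4 = 5.5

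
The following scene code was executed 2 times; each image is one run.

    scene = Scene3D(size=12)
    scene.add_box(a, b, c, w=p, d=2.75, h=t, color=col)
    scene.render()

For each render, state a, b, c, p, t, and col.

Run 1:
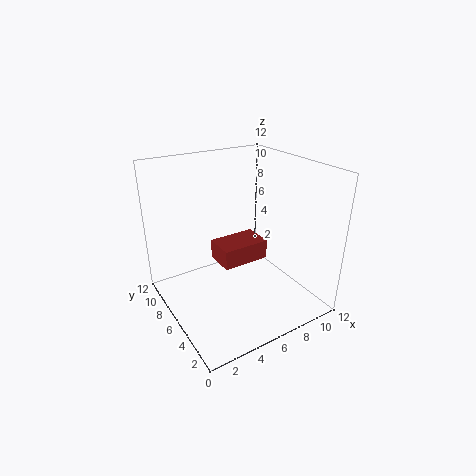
a = 5, b = 6.25, c = 3, p = 4.25, t = 1.75, col = 'brown'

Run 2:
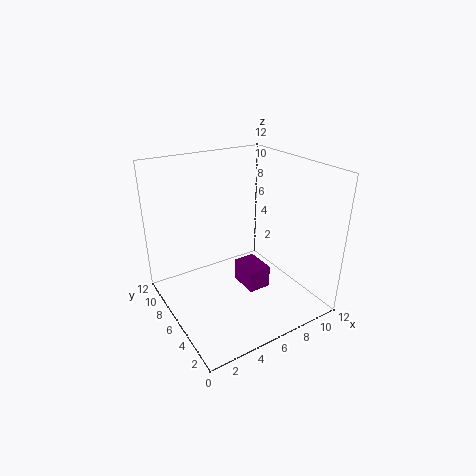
a = 6.75, b = 5, c = 0.75, p = 2, t = 2, col = 'purple'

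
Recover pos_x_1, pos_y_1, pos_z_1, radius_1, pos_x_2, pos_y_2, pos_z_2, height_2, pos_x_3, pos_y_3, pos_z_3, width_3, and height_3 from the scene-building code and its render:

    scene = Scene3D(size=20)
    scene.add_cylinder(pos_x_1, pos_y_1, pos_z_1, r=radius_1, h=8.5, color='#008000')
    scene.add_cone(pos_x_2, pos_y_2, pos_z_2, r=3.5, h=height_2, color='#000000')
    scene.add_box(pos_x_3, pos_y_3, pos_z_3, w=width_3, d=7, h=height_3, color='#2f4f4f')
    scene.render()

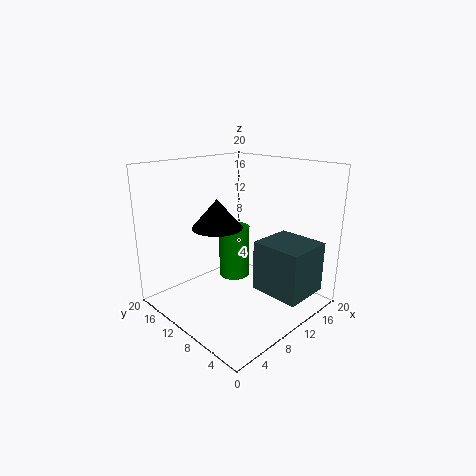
pos_x_1 = 15, pos_y_1 = 16, pos_z_1 = 0.5, radius_1 = 2.5, pos_x_2 = 8, pos_y_2 = 12, pos_z_2 = 11.5, height_2 = 4, pos_x_3 = 10.5, pos_y_3 = 0.5, pos_z_3 = 3, width_3 = 6.5, height_3 = 7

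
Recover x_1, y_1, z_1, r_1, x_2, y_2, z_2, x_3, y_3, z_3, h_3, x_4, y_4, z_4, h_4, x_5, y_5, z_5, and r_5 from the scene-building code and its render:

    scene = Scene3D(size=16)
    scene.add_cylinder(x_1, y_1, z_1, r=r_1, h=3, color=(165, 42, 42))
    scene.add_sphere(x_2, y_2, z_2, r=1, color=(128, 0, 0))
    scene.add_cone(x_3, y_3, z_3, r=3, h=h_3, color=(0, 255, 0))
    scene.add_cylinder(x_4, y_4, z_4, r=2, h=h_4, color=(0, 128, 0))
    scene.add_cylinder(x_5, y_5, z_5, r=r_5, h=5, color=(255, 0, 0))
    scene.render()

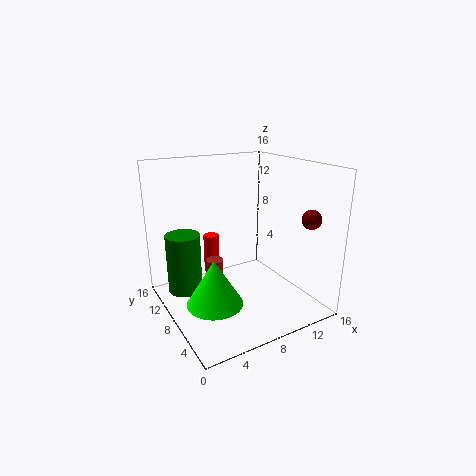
x_1 = 6; y_1 = 10; z_1 = 2; r_1 = 1; x_2 = 13; y_2 = 2; z_2 = 11; x_3 = 4; y_3 = 6; z_3 = 2; h_3 = 5; x_4 = 3; y_4 = 12; z_4 = 1; h_4 = 7; x_5 = 8; y_5 = 15; z_5 = 1; r_5 = 1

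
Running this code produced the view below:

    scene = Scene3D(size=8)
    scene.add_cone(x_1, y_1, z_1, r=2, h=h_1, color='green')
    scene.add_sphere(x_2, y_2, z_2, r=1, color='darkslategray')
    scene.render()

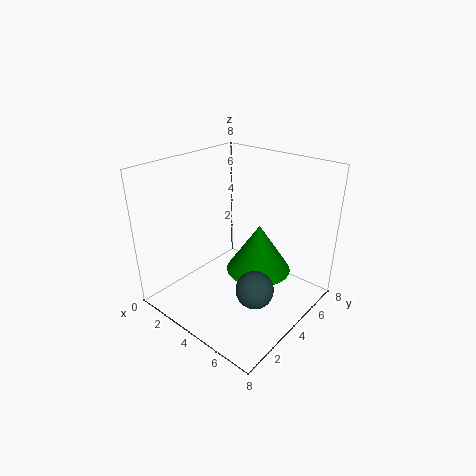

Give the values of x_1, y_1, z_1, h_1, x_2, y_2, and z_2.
x_1 = 4, y_1 = 6, z_1 = 1, h_1 = 3, x_2 = 6, y_2 = 3, z_2 = 2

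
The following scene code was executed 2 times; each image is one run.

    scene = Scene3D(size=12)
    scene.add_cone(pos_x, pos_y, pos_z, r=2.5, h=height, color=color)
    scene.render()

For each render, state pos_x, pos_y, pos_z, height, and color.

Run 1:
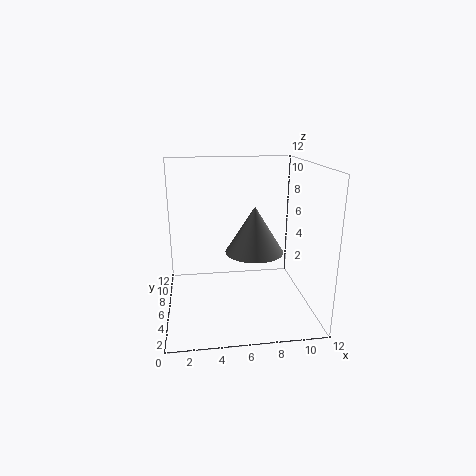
pos_x = 7.5
pos_y = 6.5
pos_z = 4.5
height = 4
color = 'gray'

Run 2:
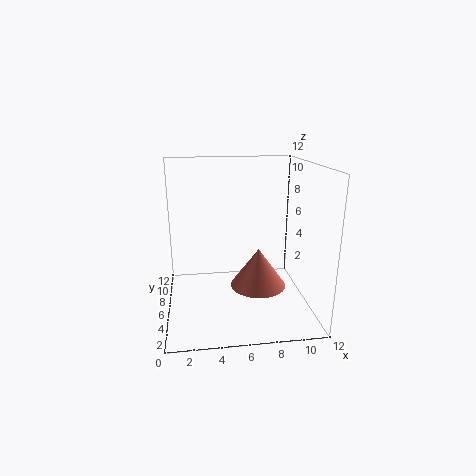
pos_x = 8
pos_y = 7
pos_z = 1
height = 3.5
color = 'salmon'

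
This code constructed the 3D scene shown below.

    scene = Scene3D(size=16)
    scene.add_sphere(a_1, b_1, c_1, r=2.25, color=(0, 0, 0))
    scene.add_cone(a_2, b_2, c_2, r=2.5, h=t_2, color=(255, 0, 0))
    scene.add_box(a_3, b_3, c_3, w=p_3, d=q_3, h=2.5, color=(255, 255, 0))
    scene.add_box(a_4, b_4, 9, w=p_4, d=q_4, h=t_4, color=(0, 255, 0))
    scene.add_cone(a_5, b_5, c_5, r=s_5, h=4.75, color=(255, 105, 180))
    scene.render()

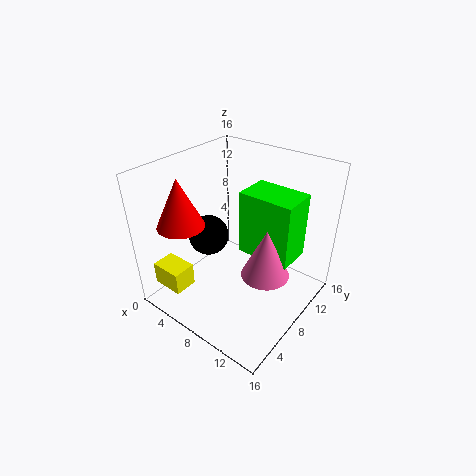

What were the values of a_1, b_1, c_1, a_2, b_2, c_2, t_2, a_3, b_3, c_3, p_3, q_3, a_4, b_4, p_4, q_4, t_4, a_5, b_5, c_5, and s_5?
a_1 = 4.75
b_1 = 6.75
c_1 = 7.75
a_2 = 4
b_2 = 3.5
c_2 = 10.25
t_2 = 5.25
a_3 = 2
b_3 = 0.75
c_3 = 3.5
p_3 = 3.5
q_3 = 2.5
a_4 = 10.25
b_4 = 5.25
p_4 = 5.25
q_4 = 3.5
t_4 = 6.25
a_5 = 13.75
b_5 = 4.75
c_5 = 8
s_5 = 2.25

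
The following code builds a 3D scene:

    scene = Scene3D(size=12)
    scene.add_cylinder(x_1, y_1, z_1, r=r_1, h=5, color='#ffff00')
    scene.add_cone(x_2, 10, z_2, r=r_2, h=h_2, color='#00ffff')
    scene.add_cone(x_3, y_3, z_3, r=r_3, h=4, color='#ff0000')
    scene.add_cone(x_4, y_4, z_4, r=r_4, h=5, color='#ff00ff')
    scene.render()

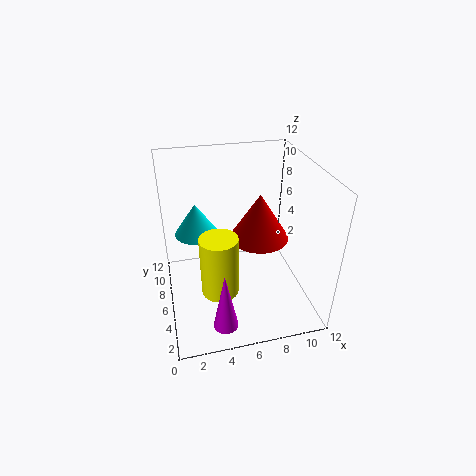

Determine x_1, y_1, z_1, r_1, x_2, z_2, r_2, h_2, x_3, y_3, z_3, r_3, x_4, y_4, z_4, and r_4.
x_1 = 4, y_1 = 4, z_1 = 2.5, r_1 = 1.5, x_2 = 3, z_2 = 4.5, r_2 = 2, h_2 = 3, x_3 = 8, y_3 = 6.5, z_3 = 5.5, r_3 = 2.5, x_4 = 4, y_4 = 2, z_4 = 0.5, r_4 = 1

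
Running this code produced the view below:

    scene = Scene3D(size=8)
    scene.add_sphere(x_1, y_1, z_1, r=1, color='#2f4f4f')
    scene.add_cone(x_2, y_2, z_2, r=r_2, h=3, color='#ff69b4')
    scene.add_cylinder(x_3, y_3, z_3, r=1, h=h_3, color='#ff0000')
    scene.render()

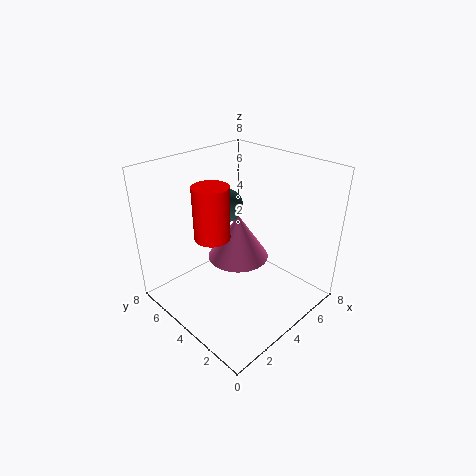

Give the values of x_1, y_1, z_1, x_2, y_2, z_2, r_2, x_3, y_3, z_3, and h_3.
x_1 = 5; y_1 = 6; z_1 = 5; x_2 = 6; y_2 = 6; z_2 = 1; r_2 = 2; x_3 = 3; y_3 = 5; z_3 = 4; h_3 = 3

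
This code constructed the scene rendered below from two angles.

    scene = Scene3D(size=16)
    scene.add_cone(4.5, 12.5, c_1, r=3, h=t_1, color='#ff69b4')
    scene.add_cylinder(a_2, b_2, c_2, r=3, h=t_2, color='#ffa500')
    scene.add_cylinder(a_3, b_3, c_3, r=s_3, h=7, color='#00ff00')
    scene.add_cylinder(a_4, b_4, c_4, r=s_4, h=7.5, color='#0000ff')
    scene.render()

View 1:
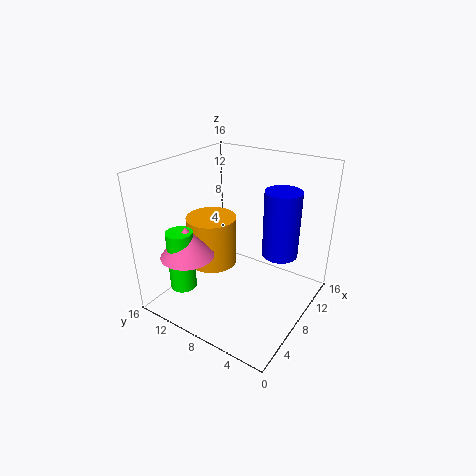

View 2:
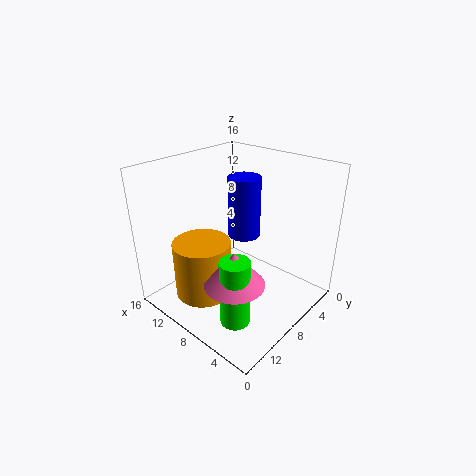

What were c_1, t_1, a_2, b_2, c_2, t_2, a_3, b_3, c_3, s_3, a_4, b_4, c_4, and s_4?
c_1 = 6; t_1 = 3.5; a_2 = 9; b_2 = 12.5; c_2 = 3; t_2 = 6; a_3 = 4; b_3 = 13; c_3 = 2; s_3 = 1.5; a_4 = 10.5; b_4 = 4; c_4 = 6; s_4 = 2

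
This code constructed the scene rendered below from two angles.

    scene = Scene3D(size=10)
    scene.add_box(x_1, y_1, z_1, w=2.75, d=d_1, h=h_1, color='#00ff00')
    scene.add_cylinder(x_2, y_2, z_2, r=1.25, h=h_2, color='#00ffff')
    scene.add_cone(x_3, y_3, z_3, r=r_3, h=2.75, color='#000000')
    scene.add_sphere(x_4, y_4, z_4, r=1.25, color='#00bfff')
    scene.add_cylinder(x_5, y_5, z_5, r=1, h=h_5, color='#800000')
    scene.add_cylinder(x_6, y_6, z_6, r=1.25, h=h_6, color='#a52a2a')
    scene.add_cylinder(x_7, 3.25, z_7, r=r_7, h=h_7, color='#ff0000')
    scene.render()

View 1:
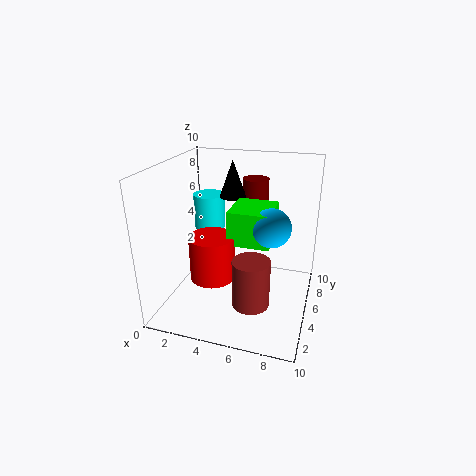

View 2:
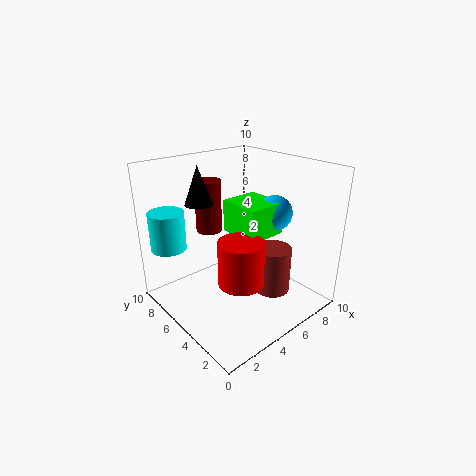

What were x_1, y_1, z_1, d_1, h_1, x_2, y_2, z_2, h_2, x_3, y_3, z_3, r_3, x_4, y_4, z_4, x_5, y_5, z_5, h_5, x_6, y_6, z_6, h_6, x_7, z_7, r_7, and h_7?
x_1 = 4.75, y_1 = 3.25, z_1 = 5.25, d_1 = 3, h_1 = 2.25, x_2 = 1.5, y_2 = 8.5, z_2 = 4, h_2 = 2.75, x_3 = 3.75, y_3 = 7.75, z_3 = 7, r_3 = 1, x_4 = 7.5, y_4 = 4, z_4 = 6.5, x_5 = 5.25, y_5 = 8.75, z_5 = 4.25, h_5 = 4, x_6 = 6.5, y_6 = 3, z_6 = 1.25, h_6 = 3.25, x_7 = 3.75, z_7 = 2.75, r_7 = 1.5, h_7 = 3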